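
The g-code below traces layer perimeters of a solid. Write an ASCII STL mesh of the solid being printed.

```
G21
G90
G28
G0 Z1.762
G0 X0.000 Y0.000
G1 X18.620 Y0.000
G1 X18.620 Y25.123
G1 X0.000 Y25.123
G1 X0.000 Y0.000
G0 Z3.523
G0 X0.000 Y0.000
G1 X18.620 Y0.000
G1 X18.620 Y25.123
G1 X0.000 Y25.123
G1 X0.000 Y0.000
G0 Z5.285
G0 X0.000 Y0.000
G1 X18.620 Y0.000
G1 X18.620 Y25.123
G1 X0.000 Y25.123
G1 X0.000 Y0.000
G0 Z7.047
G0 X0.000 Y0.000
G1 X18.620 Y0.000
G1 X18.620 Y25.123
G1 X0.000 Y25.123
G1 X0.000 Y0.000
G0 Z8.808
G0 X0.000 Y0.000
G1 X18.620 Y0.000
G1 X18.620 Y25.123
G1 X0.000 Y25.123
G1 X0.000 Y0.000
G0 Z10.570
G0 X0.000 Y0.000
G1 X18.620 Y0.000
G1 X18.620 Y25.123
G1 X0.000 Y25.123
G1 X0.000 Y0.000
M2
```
solid part
  facet normal 0.0000 0.0000 -1.0000
    outer loop
      vertex 18.620 25.123 0.000
      vertex 18.620 0.000 0.000
      vertex 0.000 0.000 0.000
    endloop
  endfacet
  facet normal 0.0000 0.0000 -1.0000
    outer loop
      vertex 0.000 25.123 0.000
      vertex 18.620 25.123 0.000
      vertex 0.000 0.000 0.000
    endloop
  endfacet
  facet normal 0.0000 0.0000 1.0000
    outer loop
      vertex 0.000 0.000 10.570
      vertex 18.620 0.000 10.570
      vertex 18.620 25.123 10.570
    endloop
  endfacet
  facet normal 0.0000 0.0000 1.0000
    outer loop
      vertex 0.000 0.000 10.570
      vertex 18.620 25.123 10.570
      vertex 0.000 25.123 10.570
    endloop
  endfacet
  facet normal 0.0000 -1.0000 0.0000
    outer loop
      vertex 0.000 0.000 0.000
      vertex 18.620 0.000 0.000
      vertex 18.620 0.000 10.570
    endloop
  endfacet
  facet normal 0.0000 -1.0000 0.0000
    outer loop
      vertex 0.000 0.000 0.000
      vertex 18.620 0.000 10.570
      vertex 0.000 0.000 10.570
    endloop
  endfacet
  facet normal 0.0000 1.0000 0.0000
    outer loop
      vertex 18.620 25.123 10.570
      vertex 18.620 25.123 0.000
      vertex 0.000 25.123 0.000
    endloop
  endfacet
  facet normal 0.0000 1.0000 0.0000
    outer loop
      vertex 0.000 25.123 10.570
      vertex 18.620 25.123 10.570
      vertex 0.000 25.123 0.000
    endloop
  endfacet
  facet normal -1.0000 0.0000 0.0000
    outer loop
      vertex 0.000 25.123 10.570
      vertex 0.000 25.123 0.000
      vertex 0.000 0.000 0.000
    endloop
  endfacet
  facet normal -1.0000 0.0000 0.0000
    outer loop
      vertex 0.000 0.000 10.570
      vertex 0.000 25.123 10.570
      vertex 0.000 0.000 0.000
    endloop
  endfacet
  facet normal 1.0000 0.0000 0.0000
    outer loop
      vertex 18.620 0.000 0.000
      vertex 18.620 25.123 0.000
      vertex 18.620 25.123 10.570
    endloop
  endfacet
  facet normal 1.0000 0.0000 0.0000
    outer loop
      vertex 18.620 0.000 0.000
      vertex 18.620 25.123 10.570
      vertex 18.620 0.000 10.570
    endloop
  endfacet
endsolid part

The G0 Z moves step by Δz≈1.762 mm. Every layer's G1 loop is the same polygon, so the solid is a straight extrusion of it from z=0 to z≈10.6. Closing with flat bottom and top caps and triangulating gives 12 facets — a rectangular box, roughly 18.6 × 25.1 mm footprint and 10.6 mm tall.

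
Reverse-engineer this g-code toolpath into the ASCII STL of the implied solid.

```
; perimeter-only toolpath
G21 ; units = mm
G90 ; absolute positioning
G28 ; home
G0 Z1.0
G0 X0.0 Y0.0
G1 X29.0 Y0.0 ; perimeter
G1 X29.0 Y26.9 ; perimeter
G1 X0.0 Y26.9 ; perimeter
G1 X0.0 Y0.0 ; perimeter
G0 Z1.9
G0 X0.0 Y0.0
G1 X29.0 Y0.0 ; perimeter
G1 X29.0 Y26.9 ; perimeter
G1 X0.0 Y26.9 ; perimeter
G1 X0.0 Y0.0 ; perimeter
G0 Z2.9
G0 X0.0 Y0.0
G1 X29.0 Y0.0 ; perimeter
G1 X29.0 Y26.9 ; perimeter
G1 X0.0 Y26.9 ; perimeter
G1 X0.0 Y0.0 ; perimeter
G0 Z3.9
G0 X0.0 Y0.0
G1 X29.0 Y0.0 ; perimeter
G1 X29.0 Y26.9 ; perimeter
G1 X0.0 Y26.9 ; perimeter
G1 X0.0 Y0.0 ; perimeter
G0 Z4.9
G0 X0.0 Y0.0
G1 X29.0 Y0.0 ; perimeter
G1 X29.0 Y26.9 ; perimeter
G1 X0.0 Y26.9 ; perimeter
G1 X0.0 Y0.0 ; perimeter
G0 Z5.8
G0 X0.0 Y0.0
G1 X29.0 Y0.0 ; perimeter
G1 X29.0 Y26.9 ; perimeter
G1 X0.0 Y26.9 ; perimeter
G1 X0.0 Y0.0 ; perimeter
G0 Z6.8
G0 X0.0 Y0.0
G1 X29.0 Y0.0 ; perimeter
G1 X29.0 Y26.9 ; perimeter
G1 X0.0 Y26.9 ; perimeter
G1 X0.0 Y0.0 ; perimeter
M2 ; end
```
solid part
  facet normal 0.0000 0.0000 -1.0000
    outer loop
      vertex 29.0 26.9 0.0
      vertex 29.0 0.0 0.0
      vertex 0.0 0.0 0.0
    endloop
  endfacet
  facet normal 0.0000 0.0000 -1.0000
    outer loop
      vertex 0.0 26.9 0.0
      vertex 29.0 26.9 0.0
      vertex 0.0 0.0 0.0
    endloop
  endfacet
  facet normal 0.0000 0.0000 1.0000
    outer loop
      vertex 0.0 0.0 6.8
      vertex 29.0 0.0 6.8
      vertex 29.0 26.9 6.8
    endloop
  endfacet
  facet normal 0.0000 0.0000 1.0000
    outer loop
      vertex 0.0 0.0 6.8
      vertex 29.0 26.9 6.8
      vertex 0.0 26.9 6.8
    endloop
  endfacet
  facet normal 0.0000 -1.0000 0.0000
    outer loop
      vertex 0.0 0.0 0.0
      vertex 29.0 0.0 0.0
      vertex 29.0 0.0 6.8
    endloop
  endfacet
  facet normal 0.0000 -1.0000 0.0000
    outer loop
      vertex 0.0 0.0 0.0
      vertex 29.0 0.0 6.8
      vertex 0.0 0.0 6.8
    endloop
  endfacet
  facet normal 0.0000 1.0000 0.0000
    outer loop
      vertex 29.0 26.9 6.8
      vertex 29.0 26.9 0.0
      vertex 0.0 26.9 0.0
    endloop
  endfacet
  facet normal 0.0000 1.0000 0.0000
    outer loop
      vertex 0.0 26.9 6.8
      vertex 29.0 26.9 6.8
      vertex 0.0 26.9 0.0
    endloop
  endfacet
  facet normal -1.0000 0.0000 0.0000
    outer loop
      vertex 0.0 26.9 6.8
      vertex 0.0 26.9 0.0
      vertex 0.0 0.0 0.0
    endloop
  endfacet
  facet normal -1.0000 0.0000 0.0000
    outer loop
      vertex 0.0 0.0 6.8
      vertex 0.0 26.9 6.8
      vertex 0.0 0.0 0.0
    endloop
  endfacet
  facet normal 1.0000 0.0000 0.0000
    outer loop
      vertex 29.0 0.0 0.0
      vertex 29.0 26.9 0.0
      vertex 29.0 26.9 6.8
    endloop
  endfacet
  facet normal 1.0000 0.0000 0.0000
    outer loop
      vertex 29.0 0.0 0.0
      vertex 29.0 26.9 6.8
      vertex 29.0 0.0 6.8
    endloop
  endfacet
endsolid part

The G0 Z moves step by Δz≈1.0 mm. Every layer's G1 loop is the same polygon, so the solid is a straight extrusion of it from z=0 to z≈6.8. Closing with flat bottom and top caps and triangulating gives 12 facets — a rectangular box, roughly 29 × 26.9 mm footprint and 6.8 mm tall.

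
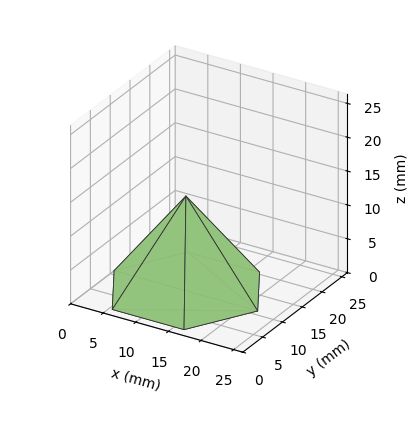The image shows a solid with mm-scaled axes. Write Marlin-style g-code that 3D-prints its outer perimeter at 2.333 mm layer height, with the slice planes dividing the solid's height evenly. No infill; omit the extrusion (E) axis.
Reading the render: the shape is a regular 6-sided pyramid, base circumscribed radius ≈ 11 mm, apex at z ≈ 14 mm (dimensions read to the nearest mm from the axis ticks). For the g-code, the solid's height is divided into equal slices at the stated Δz and each level perimeter traced with G1 moves after a G0 lift.

; perimeter-only toolpath
G21 ; units = mm
G90 ; absolute positioning
G28 ; home
; layer 1
G0 Z2.333
G0 X20.167 Y11.000
G1 X15.583 Y18.938
G1 X6.417 Y18.938
G1 X1.833 Y11.000
G1 X6.417 Y3.062
G1 X15.583 Y3.062
G1 X20.167 Y11.000
; layer 2
G0 Z4.667
G0 X18.333 Y11.000
G1 X14.667 Y17.351
G1 X7.333 Y17.351
G1 X3.667 Y11.000
G1 X7.333 Y4.649
G1 X14.667 Y4.649
G1 X18.333 Y11.000
; layer 3
G0 Z7.000
G0 X16.500 Y11.000
G1 X13.750 Y15.763
G1 X8.250 Y15.763
G1 X5.500 Y11.000
G1 X8.250 Y6.237
G1 X13.750 Y6.237
G1 X16.500 Y11.000
; layer 4
G0 Z9.333
G0 X14.667 Y11.000
G1 X12.833 Y14.175
G1 X9.167 Y14.175
G1 X7.333 Y11.000
G1 X9.167 Y7.825
G1 X12.833 Y7.825
G1 X14.667 Y11.000
; layer 5
G0 Z11.667
G0 X12.833 Y11.000
G1 X11.917 Y12.588
G1 X10.083 Y12.588
G1 X9.167 Y11.000
G1 X10.083 Y9.412
G1 X11.917 Y9.412
G1 X12.833 Y11.000
M2 ; end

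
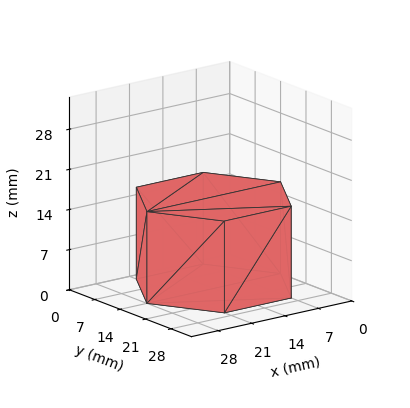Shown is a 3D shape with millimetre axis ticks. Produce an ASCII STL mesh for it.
Reading the render: the shape is a regular 6-sided prism (a cylinder approximated with 6 flat sides), circumscribed radius ≈ 14 mm, height ≈ 16 mm (dimensions read to the nearest mm from the axis ticks). For the STL, each face is triangulated and given an outward normal.

solid part
  facet normal 0.0000 0.0000 -1.0000
    outer loop
      vertex 7.000 26.124 0.000
      vertex 21.000 26.124 0.000
      vertex 28.000 14.000 0.000
    endloop
  endfacet
  facet normal 0.0000 0.0000 -1.0000
    outer loop
      vertex 0.000 14.000 0.000
      vertex 7.000 26.124 0.000
      vertex 28.000 14.000 0.000
    endloop
  endfacet
  facet normal 0.0000 0.0000 -1.0000
    outer loop
      vertex 7.000 1.876 0.000
      vertex 0.000 14.000 0.000
      vertex 28.000 14.000 0.000
    endloop
  endfacet
  facet normal 0.0000 0.0000 -1.0000
    outer loop
      vertex 21.000 1.876 0.000
      vertex 7.000 1.876 0.000
      vertex 28.000 14.000 0.000
    endloop
  endfacet
  facet normal 0.0000 0.0000 1.0000
    outer loop
      vertex 28.000 14.000 16.000
      vertex 21.000 26.124 16.000
      vertex 7.000 26.124 16.000
    endloop
  endfacet
  facet normal 0.0000 0.0000 1.0000
    outer loop
      vertex 28.000 14.000 16.000
      vertex 7.000 26.124 16.000
      vertex 0.000 14.000 16.000
    endloop
  endfacet
  facet normal 0.0000 0.0000 1.0000
    outer loop
      vertex 28.000 14.000 16.000
      vertex 0.000 14.000 16.000
      vertex 7.000 1.876 16.000
    endloop
  endfacet
  facet normal 0.0000 0.0000 1.0000
    outer loop
      vertex 28.000 14.000 16.000
      vertex 7.000 1.876 16.000
      vertex 21.000 1.876 16.000
    endloop
  endfacet
  facet normal 0.8660 0.5000 0.0000
    outer loop
      vertex 28.000 14.000 0.000
      vertex 21.000 26.124 0.000
      vertex 21.000 26.124 16.000
    endloop
  endfacet
  facet normal 0.8660 0.5000 0.0000
    outer loop
      vertex 28.000 14.000 0.000
      vertex 21.000 26.124 16.000
      vertex 28.000 14.000 16.000
    endloop
  endfacet
  facet normal 0.0000 1.0000 0.0000
    outer loop
      vertex 21.000 26.124 0.000
      vertex 7.000 26.124 0.000
      vertex 7.000 26.124 16.000
    endloop
  endfacet
  facet normal 0.0000 1.0000 0.0000
    outer loop
      vertex 21.000 26.124 0.000
      vertex 7.000 26.124 16.000
      vertex 21.000 26.124 16.000
    endloop
  endfacet
  facet normal -0.8660 0.5000 0.0000
    outer loop
      vertex 7.000 26.124 0.000
      vertex 0.000 14.000 0.000
      vertex 0.000 14.000 16.000
    endloop
  endfacet
  facet normal -0.8660 0.5000 0.0000
    outer loop
      vertex 7.000 26.124 0.000
      vertex 0.000 14.000 16.000
      vertex 7.000 26.124 16.000
    endloop
  endfacet
  facet normal -0.8660 -0.5000 0.0000
    outer loop
      vertex 0.000 14.000 0.000
      vertex 7.000 1.876 0.000
      vertex 7.000 1.876 16.000
    endloop
  endfacet
  facet normal -0.8660 -0.5000 0.0000
    outer loop
      vertex 0.000 14.000 0.000
      vertex 7.000 1.876 16.000
      vertex 0.000 14.000 16.000
    endloop
  endfacet
  facet normal 0.0000 -1.0000 0.0000
    outer loop
      vertex 7.000 1.876 0.000
      vertex 21.000 1.876 0.000
      vertex 21.000 1.876 16.000
    endloop
  endfacet
  facet normal 0.0000 -1.0000 0.0000
    outer loop
      vertex 7.000 1.876 0.000
      vertex 21.000 1.876 16.000
      vertex 7.000 1.876 16.000
    endloop
  endfacet
  facet normal 0.8660 -0.5000 0.0000
    outer loop
      vertex 21.000 1.876 0.000
      vertex 28.000 14.000 0.000
      vertex 28.000 14.000 16.000
    endloop
  endfacet
  facet normal 0.8660 -0.5000 0.0000
    outer loop
      vertex 21.000 1.876 0.000
      vertex 28.000 14.000 16.000
      vertex 21.000 1.876 16.000
    endloop
  endfacet
endsolid part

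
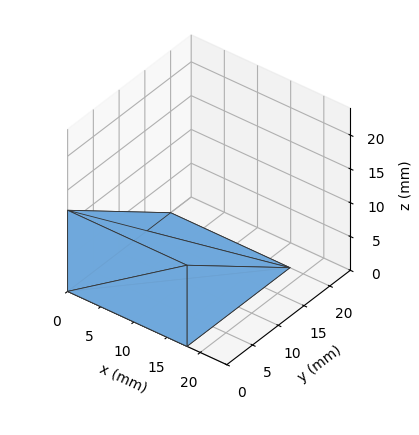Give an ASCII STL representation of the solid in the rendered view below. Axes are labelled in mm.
Reading the render: the shape is a wedge (ramp): 18 × 20 mm base, rising to 12 mm along the y=0 edge and sloping linearly to z=0 at y=20 (dimensions read to the nearest mm from the axis ticks). For the STL, each face is triangulated and given an outward normal.

solid part
  facet normal 0.0000 0.0000 -1.0000
    outer loop
      vertex 18.0 20.0 0.0
      vertex 18.0 0.0 0.0
      vertex 0.0 0.0 0.0
    endloop
  endfacet
  facet normal 0.0000 0.0000 -1.0000
    outer loop
      vertex 0.0 20.0 0.0
      vertex 18.0 20.0 0.0
      vertex 0.0 0.0 0.0
    endloop
  endfacet
  facet normal 0.0000 -1.0000 0.0000
    outer loop
      vertex 0.0 0.0 0.0
      vertex 18.0 0.0 0.0
      vertex 18.0 0.0 12.0
    endloop
  endfacet
  facet normal 0.0000 -1.0000 0.0000
    outer loop
      vertex 0.0 0.0 0.0
      vertex 18.0 0.0 12.0
      vertex 0.0 0.0 12.0
    endloop
  endfacet
  facet normal 0.0000 0.5145 0.8575
    outer loop
      vertex 0.0 0.0 12.0
      vertex 18.0 0.0 12.0
      vertex 18.0 20.0 0.0
    endloop
  endfacet
  facet normal 0.0000 0.5145 0.8575
    outer loop
      vertex 0.0 0.0 12.0
      vertex 18.0 20.0 0.0
      vertex 0.0 20.0 0.0
    endloop
  endfacet
  facet normal -1.0000 0.0000 0.0000
    outer loop
      vertex 0.0 0.0 12.0
      vertex 0.0 20.0 0.0
      vertex 0.0 0.0 0.0
    endloop
  endfacet
  facet normal 1.0000 0.0000 0.0000
    outer loop
      vertex 18.0 0.0 0.0
      vertex 18.0 20.0 0.0
      vertex 18.0 0.0 12.0
    endloop
  endfacet
endsolid part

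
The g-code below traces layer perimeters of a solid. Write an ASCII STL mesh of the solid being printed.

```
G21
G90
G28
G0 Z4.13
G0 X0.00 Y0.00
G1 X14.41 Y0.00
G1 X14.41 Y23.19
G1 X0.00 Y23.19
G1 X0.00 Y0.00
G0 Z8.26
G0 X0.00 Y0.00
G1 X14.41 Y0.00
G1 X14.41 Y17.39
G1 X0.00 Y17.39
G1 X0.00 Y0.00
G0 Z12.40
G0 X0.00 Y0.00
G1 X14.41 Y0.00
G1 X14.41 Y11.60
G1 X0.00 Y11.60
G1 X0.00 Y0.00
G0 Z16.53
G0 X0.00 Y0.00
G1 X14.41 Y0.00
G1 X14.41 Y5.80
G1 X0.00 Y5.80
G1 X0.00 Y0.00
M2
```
solid part
  facet normal 0.0000 0.0000 -1.0000
    outer loop
      vertex 14.41 28.99 0.00
      vertex 14.41 0.00 0.00
      vertex 0.00 0.00 0.00
    endloop
  endfacet
  facet normal 0.0000 0.0000 -1.0000
    outer loop
      vertex 0.00 28.99 0.00
      vertex 14.41 28.99 0.00
      vertex 0.00 0.00 0.00
    endloop
  endfacet
  facet normal 0.0000 -1.0000 0.0000
    outer loop
      vertex 0.00 0.00 0.00
      vertex 14.41 0.00 0.00
      vertex 14.41 0.00 20.66
    endloop
  endfacet
  facet normal 0.0000 -1.0000 0.0000
    outer loop
      vertex 0.00 0.00 0.00
      vertex 14.41 0.00 20.66
      vertex 0.00 0.00 20.66
    endloop
  endfacet
  facet normal 0.0000 0.5804 0.8144
    outer loop
      vertex 0.00 0.00 20.66
      vertex 14.41 0.00 20.66
      vertex 14.41 28.99 0.00
    endloop
  endfacet
  facet normal 0.0000 0.5804 0.8144
    outer loop
      vertex 0.00 0.00 20.66
      vertex 14.41 28.99 0.00
      vertex 0.00 28.99 0.00
    endloop
  endfacet
  facet normal -1.0000 0.0000 0.0000
    outer loop
      vertex 0.00 0.00 20.66
      vertex 0.00 28.99 0.00
      vertex 0.00 0.00 0.00
    endloop
  endfacet
  facet normal 1.0000 0.0000 0.0000
    outer loop
      vertex 14.41 0.00 0.00
      vertex 14.41 28.99 0.00
      vertex 14.41 0.00 20.66
    endloop
  endfacet
endsolid part

The G0 Z moves step by Δz≈4.13 mm. The G1 loops shrink linearly with z, so the solid tapers from its base footprint up to z≈20.7. Closing with a flat bottom cap and the tapered top and triangulating gives 8 facets — a wedge (ramp): 14.4 × 29 mm base, rising to 20.7 mm along the y=0 edge and sloping linearly to z=0 at y=29.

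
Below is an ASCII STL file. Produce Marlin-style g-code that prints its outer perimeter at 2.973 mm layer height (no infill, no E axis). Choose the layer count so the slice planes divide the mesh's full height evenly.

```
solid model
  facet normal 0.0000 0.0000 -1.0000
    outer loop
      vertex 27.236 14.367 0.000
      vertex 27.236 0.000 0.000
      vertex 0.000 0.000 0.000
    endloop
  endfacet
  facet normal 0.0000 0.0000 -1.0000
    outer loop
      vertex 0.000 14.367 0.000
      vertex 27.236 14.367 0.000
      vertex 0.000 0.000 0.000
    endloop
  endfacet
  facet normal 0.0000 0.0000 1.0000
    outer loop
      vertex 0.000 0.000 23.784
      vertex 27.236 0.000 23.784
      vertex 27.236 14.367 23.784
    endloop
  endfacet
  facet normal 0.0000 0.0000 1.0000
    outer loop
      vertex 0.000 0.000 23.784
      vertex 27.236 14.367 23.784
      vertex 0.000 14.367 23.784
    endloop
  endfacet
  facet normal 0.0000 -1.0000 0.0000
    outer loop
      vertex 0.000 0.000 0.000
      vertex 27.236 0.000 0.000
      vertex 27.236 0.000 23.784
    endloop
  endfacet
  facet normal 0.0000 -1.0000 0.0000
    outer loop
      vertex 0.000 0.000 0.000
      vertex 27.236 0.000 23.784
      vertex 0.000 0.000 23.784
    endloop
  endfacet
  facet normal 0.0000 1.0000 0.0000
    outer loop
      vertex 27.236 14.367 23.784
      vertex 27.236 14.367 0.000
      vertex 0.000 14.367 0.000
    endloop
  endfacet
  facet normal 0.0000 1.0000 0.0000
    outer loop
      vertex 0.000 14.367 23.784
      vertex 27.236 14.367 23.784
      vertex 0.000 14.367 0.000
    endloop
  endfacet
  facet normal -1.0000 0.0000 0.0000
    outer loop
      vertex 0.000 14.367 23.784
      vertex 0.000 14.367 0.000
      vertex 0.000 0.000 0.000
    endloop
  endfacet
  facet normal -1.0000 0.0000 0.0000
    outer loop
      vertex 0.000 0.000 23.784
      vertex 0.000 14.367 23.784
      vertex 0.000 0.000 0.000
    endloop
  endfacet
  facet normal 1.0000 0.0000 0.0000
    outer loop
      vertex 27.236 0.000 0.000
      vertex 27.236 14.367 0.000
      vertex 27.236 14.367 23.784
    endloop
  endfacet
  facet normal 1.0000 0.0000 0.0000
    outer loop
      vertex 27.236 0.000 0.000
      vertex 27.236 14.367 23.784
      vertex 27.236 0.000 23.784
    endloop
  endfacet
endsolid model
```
; perimeter-only toolpath
G21 ; units = mm
G90 ; absolute positioning
G28 ; home
; layer 1
G0 Z2.973
G0 X0.000 Y0.000
G1 X27.236 Y0.000
G1 X27.236 Y14.367
G1 X0.000 Y14.367
G1 X0.000 Y0.000
; layer 2
G0 Z5.946
G0 X0.000 Y0.000
G1 X27.236 Y0.000
G1 X27.236 Y14.367
G1 X0.000 Y14.367
G1 X0.000 Y0.000
; layer 3
G0 Z8.919
G0 X0.000 Y0.000
G1 X27.236 Y0.000
G1 X27.236 Y14.367
G1 X0.000 Y14.367
G1 X0.000 Y0.000
; layer 4
G0 Z11.892
G0 X0.000 Y0.000
G1 X27.236 Y0.000
G1 X27.236 Y14.367
G1 X0.000 Y14.367
G1 X0.000 Y0.000
; layer 5
G0 Z14.865
G0 X0.000 Y0.000
G1 X27.236 Y0.000
G1 X27.236 Y14.367
G1 X0.000 Y14.367
G1 X0.000 Y0.000
; layer 6
G0 Z17.838
G0 X0.000 Y0.000
G1 X27.236 Y0.000
G1 X27.236 Y14.367
G1 X0.000 Y14.367
G1 X0.000 Y0.000
; layer 7
G0 Z20.811
G0 X0.000 Y0.000
G1 X27.236 Y0.000
G1 X27.236 Y14.367
G1 X0.000 Y14.367
G1 X0.000 Y0.000
; layer 8
G0 Z23.784
G0 X0.000 Y0.000
G1 X27.236 Y0.000
G1 X27.236 Y14.367
G1 X0.000 Y14.367
G1 X0.000 Y0.000
M2 ; end

The solid is a rectangular box, roughly 27.2 × 14.4 mm footprint and 23.8 mm tall. Slicing at Δz = 2.973 mm — 8 equal slices spanning the solid's height, so layer i sits at z = i·h/8 — gives 8 non-empty perimeters. Each is a 4-segment closed polygon; G0 lifts to the layer z and rapids to the start vertex, then G1 traces the edges.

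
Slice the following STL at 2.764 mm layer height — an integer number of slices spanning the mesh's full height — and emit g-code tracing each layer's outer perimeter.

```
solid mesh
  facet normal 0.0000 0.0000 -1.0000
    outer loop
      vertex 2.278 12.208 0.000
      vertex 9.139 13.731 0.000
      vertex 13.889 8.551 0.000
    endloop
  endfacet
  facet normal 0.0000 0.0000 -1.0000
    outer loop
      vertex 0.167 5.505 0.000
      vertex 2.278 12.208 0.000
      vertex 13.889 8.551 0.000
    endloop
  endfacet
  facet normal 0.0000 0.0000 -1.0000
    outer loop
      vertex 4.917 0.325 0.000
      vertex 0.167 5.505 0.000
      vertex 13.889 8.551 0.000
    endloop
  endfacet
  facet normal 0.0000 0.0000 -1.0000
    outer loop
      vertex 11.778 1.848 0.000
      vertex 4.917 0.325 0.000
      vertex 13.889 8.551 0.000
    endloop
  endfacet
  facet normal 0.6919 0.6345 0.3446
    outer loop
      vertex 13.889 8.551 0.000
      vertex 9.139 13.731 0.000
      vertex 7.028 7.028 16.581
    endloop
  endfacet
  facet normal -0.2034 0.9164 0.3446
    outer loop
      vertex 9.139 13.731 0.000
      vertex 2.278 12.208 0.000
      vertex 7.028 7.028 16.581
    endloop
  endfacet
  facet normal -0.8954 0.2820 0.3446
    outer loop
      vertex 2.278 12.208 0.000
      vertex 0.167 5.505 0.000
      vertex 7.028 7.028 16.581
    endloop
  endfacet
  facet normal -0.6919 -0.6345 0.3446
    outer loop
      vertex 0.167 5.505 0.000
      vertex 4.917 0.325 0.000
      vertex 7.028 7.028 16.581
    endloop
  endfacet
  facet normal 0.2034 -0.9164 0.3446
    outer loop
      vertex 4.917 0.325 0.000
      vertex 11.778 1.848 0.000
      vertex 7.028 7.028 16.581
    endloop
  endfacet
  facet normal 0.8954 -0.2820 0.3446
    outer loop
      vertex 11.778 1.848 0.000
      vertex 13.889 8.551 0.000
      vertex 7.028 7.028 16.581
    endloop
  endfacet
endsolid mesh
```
; perimeter-only toolpath
G21 ; units = mm
G90 ; absolute positioning
G28 ; home
; layer 1
G0 Z2.764
G0 X12.745 Y8.297
G1 X8.787 Y12.614
G1 X3.070 Y11.345
G1 X1.311 Y5.759
G1 X5.269 Y1.442
G1 X10.986 Y2.711
G1 X12.745 Y8.297
; layer 2
G0 Z5.527
G0 X11.602 Y8.043
G1 X8.435 Y11.497
G1 X3.861 Y10.481
G1 X2.454 Y6.013
G1 X5.621 Y2.559
G1 X10.195 Y3.575
G1 X11.602 Y8.043
; layer 3
G0 Z8.290
G0 X10.458 Y7.790
G1 X8.083 Y10.380
G1 X4.653 Y9.618
G1 X3.597 Y6.266
G1 X5.973 Y3.676
G1 X9.403 Y4.438
G1 X10.458 Y7.790
; layer 4
G0 Z11.054
G0 X9.315 Y7.536
G1 X7.732 Y9.262
G1 X5.445 Y8.755
G1 X4.741 Y6.520
G1 X6.324 Y4.794
G1 X8.611 Y5.301
G1 X9.315 Y7.536
; layer 5
G0 Z13.818
G0 X8.171 Y7.282
G1 X7.380 Y8.145
G1 X6.236 Y7.891
G1 X5.885 Y6.774
G1 X6.676 Y5.911
G1 X7.820 Y6.165
G1 X8.171 Y7.282
M2 ; end

The solid is a regular 6-sided pyramid, base circumscribed radius ≈ 7.03 mm, apex at z ≈ 16.6 mm. Slicing at Δz = 2.764 mm — 6 equal slices spanning the solid's height, so layer i sits at z = i·h/6 — gives 5 non-empty perimeters. Each is a 6-segment closed polygon; G0 lifts to the layer z and rapids to the start vertex, then G1 traces the edges. The cross-section shrinks linearly with z (the slice at the apex is degenerate and omitted).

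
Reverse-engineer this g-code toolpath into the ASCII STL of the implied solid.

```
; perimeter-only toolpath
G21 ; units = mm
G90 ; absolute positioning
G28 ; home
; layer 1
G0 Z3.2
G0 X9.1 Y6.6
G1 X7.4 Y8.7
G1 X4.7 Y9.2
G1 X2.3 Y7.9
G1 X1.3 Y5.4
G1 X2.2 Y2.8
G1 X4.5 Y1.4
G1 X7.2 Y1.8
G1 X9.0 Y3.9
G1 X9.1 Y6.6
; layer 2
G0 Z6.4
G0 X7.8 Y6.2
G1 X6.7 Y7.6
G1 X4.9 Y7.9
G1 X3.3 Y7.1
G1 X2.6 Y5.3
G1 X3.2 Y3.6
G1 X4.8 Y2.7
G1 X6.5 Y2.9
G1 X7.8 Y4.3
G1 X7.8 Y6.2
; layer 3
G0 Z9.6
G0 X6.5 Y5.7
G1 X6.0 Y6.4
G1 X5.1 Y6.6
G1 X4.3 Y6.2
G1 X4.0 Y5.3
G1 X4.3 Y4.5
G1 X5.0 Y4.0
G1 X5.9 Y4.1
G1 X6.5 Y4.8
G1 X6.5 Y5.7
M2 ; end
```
solid part
  facet normal 0.0000 0.0000 -1.0000
    outer loop
      vertex 4.5 10.5 0.0
      vertex 8.1 9.8 0.0
      vertex 10.3 7.0 0.0
    endloop
  endfacet
  facet normal 0.0000 0.0000 -1.0000
    outer loop
      vertex 1.3 8.8 0.0
      vertex 4.5 10.5 0.0
      vertex 10.3 7.0 0.0
    endloop
  endfacet
  facet normal 0.0000 0.0000 -1.0000
    outer loop
      vertex 0.0 5.4 0.0
      vertex 1.3 8.8 0.0
      vertex 10.3 7.0 0.0
    endloop
  endfacet
  facet normal 0.0000 0.0000 -1.0000
    outer loop
      vertex 1.2 2.0 0.0
      vertex 0.0 5.4 0.0
      vertex 10.3 7.0 0.0
    endloop
  endfacet
  facet normal 0.0000 0.0000 -1.0000
    outer loop
      vertex 4.3 0.1 0.0
      vertex 1.2 2.0 0.0
      vertex 10.3 7.0 0.0
    endloop
  endfacet
  facet normal 0.0000 0.0000 -1.0000
    outer loop
      vertex 7.8 0.6 0.0
      vertex 4.3 0.1 0.0
      vertex 10.3 7.0 0.0
    endloop
  endfacet
  facet normal 0.0000 0.0000 -1.0000
    outer loop
      vertex 10.2 3.4 0.0
      vertex 7.8 0.6 0.0
      vertex 10.3 7.0 0.0
    endloop
  endfacet
  facet normal 0.7328 0.5758 0.3627
    outer loop
      vertex 10.3 7.0 0.0
      vertex 8.1 9.8 0.0
      vertex 5.3 5.3 12.8
    endloop
  endfacet
  facet normal 0.1780 0.9155 0.3608
    outer loop
      vertex 8.1 9.8 0.0
      vertex 4.5 10.5 0.0
      vertex 5.3 5.3 12.8
    endloop
  endfacet
  facet normal -0.4374 0.8233 0.3618
    outer loop
      vertex 4.5 10.5 0.0
      vertex 1.3 8.8 0.0
      vertex 5.3 5.3 12.8
    endloop
  endfacet
  facet normal -0.8703 0.3328 0.3630
    outer loop
      vertex 1.3 8.8 0.0
      vertex 0.0 5.4 0.0
      vertex 5.3 5.3 12.8
    endloop
  endfacet
  facet normal -0.8792 -0.3103 0.3616
    outer loop
      vertex 0.0 5.4 0.0
      vertex 1.2 2.0 0.0
      vertex 5.3 5.3 12.8
    endloop
  endfacet
  facet normal -0.4873 -0.7951 0.3611
    outer loop
      vertex 1.2 2.0 0.0
      vertex 4.3 0.1 0.0
      vertex 5.3 5.3 12.8
    endloop
  endfacet
  facet normal 0.1317 -0.9219 0.3642
    outer loop
      vertex 4.3 0.1 0.0
      vertex 7.8 0.6 0.0
      vertex 5.3 5.3 12.8
    endloop
  endfacet
  facet normal 0.7080 -0.6069 0.3611
    outer loop
      vertex 7.8 0.6 0.0
      vertex 10.2 3.4 0.0
      vertex 5.3 5.3 12.8
    endloop
  endfacet
  facet normal 0.9323 -0.0259 0.3607
    outer loop
      vertex 10.2 3.4 0.0
      vertex 10.3 7.0 0.0
      vertex 5.3 5.3 12.8
    endloop
  endfacet
endsolid part

The G0 Z moves step by Δz≈3.2 mm. The G1 loops shrink linearly with z, so the solid tapers from its base footprint up to z≈12.8. Closing with a flat bottom cap and the tapered top and triangulating gives 16 facets — a regular 9-sided pyramid, base circumscribed radius ≈ 5.3 mm, apex at z ≈ 12.8 mm.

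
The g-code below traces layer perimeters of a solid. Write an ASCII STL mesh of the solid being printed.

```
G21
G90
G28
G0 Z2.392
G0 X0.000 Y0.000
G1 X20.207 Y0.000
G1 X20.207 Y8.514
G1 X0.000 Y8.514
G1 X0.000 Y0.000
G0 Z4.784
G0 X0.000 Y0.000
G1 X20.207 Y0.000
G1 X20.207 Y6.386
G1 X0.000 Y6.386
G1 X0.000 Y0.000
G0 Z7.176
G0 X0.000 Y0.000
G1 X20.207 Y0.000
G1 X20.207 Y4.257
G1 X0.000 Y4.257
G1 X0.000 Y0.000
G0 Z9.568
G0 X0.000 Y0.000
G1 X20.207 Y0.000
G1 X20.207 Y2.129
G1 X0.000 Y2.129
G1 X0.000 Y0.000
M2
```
solid part
  facet normal 0.0000 0.0000 -1.0000
    outer loop
      vertex 20.207 10.643 0.000
      vertex 20.207 0.000 0.000
      vertex 0.000 0.000 0.000
    endloop
  endfacet
  facet normal 0.0000 0.0000 -1.0000
    outer loop
      vertex 0.000 10.643 0.000
      vertex 20.207 10.643 0.000
      vertex 0.000 0.000 0.000
    endloop
  endfacet
  facet normal 0.0000 -1.0000 0.0000
    outer loop
      vertex 0.000 0.000 0.000
      vertex 20.207 0.000 0.000
      vertex 20.207 0.000 11.960
    endloop
  endfacet
  facet normal 0.0000 -1.0000 0.0000
    outer loop
      vertex 0.000 0.000 0.000
      vertex 20.207 0.000 11.960
      vertex 0.000 0.000 11.960
    endloop
  endfacet
  facet normal 0.0000 0.7470 0.6648
    outer loop
      vertex 0.000 0.000 11.960
      vertex 20.207 0.000 11.960
      vertex 20.207 10.643 0.000
    endloop
  endfacet
  facet normal 0.0000 0.7470 0.6648
    outer loop
      vertex 0.000 0.000 11.960
      vertex 20.207 10.643 0.000
      vertex 0.000 10.643 0.000
    endloop
  endfacet
  facet normal -1.0000 0.0000 0.0000
    outer loop
      vertex 0.000 0.000 11.960
      vertex 0.000 10.643 0.000
      vertex 0.000 0.000 0.000
    endloop
  endfacet
  facet normal 1.0000 0.0000 0.0000
    outer loop
      vertex 20.207 0.000 0.000
      vertex 20.207 10.643 0.000
      vertex 20.207 0.000 11.960
    endloop
  endfacet
endsolid part

The G0 Z moves step by Δz≈2.392 mm. The G1 loops shrink linearly with z, so the solid tapers from its base footprint up to z≈12. Closing with a flat bottom cap and the tapered top and triangulating gives 8 facets — a wedge (ramp): 20.2 × 10.6 mm base, rising to 12 mm along the y=0 edge and sloping linearly to z=0 at y=10.6.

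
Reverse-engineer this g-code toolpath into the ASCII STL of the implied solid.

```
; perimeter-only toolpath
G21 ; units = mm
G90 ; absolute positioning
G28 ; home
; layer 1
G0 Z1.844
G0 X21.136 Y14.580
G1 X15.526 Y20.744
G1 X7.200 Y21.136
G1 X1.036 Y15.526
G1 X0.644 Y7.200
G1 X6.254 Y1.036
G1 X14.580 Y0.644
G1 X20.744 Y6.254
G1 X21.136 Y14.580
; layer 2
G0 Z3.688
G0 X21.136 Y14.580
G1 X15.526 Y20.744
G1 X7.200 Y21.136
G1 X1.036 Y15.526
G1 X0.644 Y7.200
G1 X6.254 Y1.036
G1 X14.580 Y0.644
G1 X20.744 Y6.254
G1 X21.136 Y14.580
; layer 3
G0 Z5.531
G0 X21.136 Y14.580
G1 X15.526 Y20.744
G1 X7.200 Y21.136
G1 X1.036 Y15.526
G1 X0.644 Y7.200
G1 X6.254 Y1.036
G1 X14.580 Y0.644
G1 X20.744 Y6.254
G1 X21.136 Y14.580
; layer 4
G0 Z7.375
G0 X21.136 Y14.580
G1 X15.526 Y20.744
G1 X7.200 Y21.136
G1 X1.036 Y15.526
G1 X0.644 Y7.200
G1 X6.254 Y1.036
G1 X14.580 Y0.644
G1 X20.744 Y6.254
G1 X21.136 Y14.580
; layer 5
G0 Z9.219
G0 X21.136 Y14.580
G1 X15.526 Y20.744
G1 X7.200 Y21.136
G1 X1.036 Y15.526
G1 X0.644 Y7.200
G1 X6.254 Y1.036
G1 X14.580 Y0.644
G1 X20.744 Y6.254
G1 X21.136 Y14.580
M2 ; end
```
solid part
  facet normal 0.0000 0.0000 -1.0000
    outer loop
      vertex 7.200 21.136 0.000
      vertex 15.526 20.744 0.000
      vertex 21.136 14.580 0.000
    endloop
  endfacet
  facet normal 0.0000 0.0000 -1.0000
    outer loop
      vertex 1.036 15.526 0.000
      vertex 7.200 21.136 0.000
      vertex 21.136 14.580 0.000
    endloop
  endfacet
  facet normal 0.0000 0.0000 -1.0000
    outer loop
      vertex 0.644 7.200 0.000
      vertex 1.036 15.526 0.000
      vertex 21.136 14.580 0.000
    endloop
  endfacet
  facet normal 0.0000 0.0000 -1.0000
    outer loop
      vertex 6.254 1.036 0.000
      vertex 0.644 7.200 0.000
      vertex 21.136 14.580 0.000
    endloop
  endfacet
  facet normal 0.0000 0.0000 -1.0000
    outer loop
      vertex 14.580 0.644 0.000
      vertex 6.254 1.036 0.000
      vertex 21.136 14.580 0.000
    endloop
  endfacet
  facet normal 0.0000 0.0000 -1.0000
    outer loop
      vertex 20.744 6.254 0.000
      vertex 14.580 0.644 0.000
      vertex 21.136 14.580 0.000
    endloop
  endfacet
  facet normal 0.0000 0.0000 1.0000
    outer loop
      vertex 21.136 14.580 9.219
      vertex 15.526 20.744 9.219
      vertex 7.200 21.136 9.219
    endloop
  endfacet
  facet normal 0.0000 0.0000 1.0000
    outer loop
      vertex 21.136 14.580 9.219
      vertex 7.200 21.136 9.219
      vertex 1.036 15.526 9.219
    endloop
  endfacet
  facet normal 0.0000 0.0000 1.0000
    outer loop
      vertex 21.136 14.580 9.219
      vertex 1.036 15.526 9.219
      vertex 0.644 7.200 9.219
    endloop
  endfacet
  facet normal 0.0000 0.0000 1.0000
    outer loop
      vertex 21.136 14.580 9.219
      vertex 0.644 7.200 9.219
      vertex 6.254 1.036 9.219
    endloop
  endfacet
  facet normal 0.0000 0.0000 1.0000
    outer loop
      vertex 21.136 14.580 9.219
      vertex 6.254 1.036 9.219
      vertex 14.580 0.644 9.219
    endloop
  endfacet
  facet normal 0.0000 0.0000 1.0000
    outer loop
      vertex 21.136 14.580 9.219
      vertex 14.580 0.644 9.219
      vertex 20.744 6.254 9.219
    endloop
  endfacet
  facet normal 0.7396 0.6731 0.0000
    outer loop
      vertex 21.136 14.580 0.000
      vertex 15.526 20.744 0.000
      vertex 15.526 20.744 9.219
    endloop
  endfacet
  facet normal 0.7396 0.6731 0.0000
    outer loop
      vertex 21.136 14.580 0.000
      vertex 15.526 20.744 9.219
      vertex 21.136 14.580 9.219
    endloop
  endfacet
  facet normal 0.0470 0.9989 0.0000
    outer loop
      vertex 15.526 20.744 0.000
      vertex 7.200 21.136 0.000
      vertex 7.200 21.136 9.219
    endloop
  endfacet
  facet normal 0.0470 0.9989 0.0000
    outer loop
      vertex 15.526 20.744 0.000
      vertex 7.200 21.136 9.219
      vertex 15.526 20.744 9.219
    endloop
  endfacet
  facet normal -0.6731 0.7396 0.0000
    outer loop
      vertex 7.200 21.136 0.000
      vertex 1.036 15.526 0.000
      vertex 1.036 15.526 9.219
    endloop
  endfacet
  facet normal -0.6731 0.7396 0.0000
    outer loop
      vertex 7.200 21.136 0.000
      vertex 1.036 15.526 9.219
      vertex 7.200 21.136 9.219
    endloop
  endfacet
  facet normal -0.9989 0.0470 0.0000
    outer loop
      vertex 1.036 15.526 0.000
      vertex 0.644 7.200 0.000
      vertex 0.644 7.200 9.219
    endloop
  endfacet
  facet normal -0.9989 0.0470 0.0000
    outer loop
      vertex 1.036 15.526 0.000
      vertex 0.644 7.200 9.219
      vertex 1.036 15.526 9.219
    endloop
  endfacet
  facet normal -0.7396 -0.6731 0.0000
    outer loop
      vertex 0.644 7.200 0.000
      vertex 6.254 1.036 0.000
      vertex 6.254 1.036 9.219
    endloop
  endfacet
  facet normal -0.7396 -0.6731 0.0000
    outer loop
      vertex 0.644 7.200 0.000
      vertex 6.254 1.036 9.219
      vertex 0.644 7.200 9.219
    endloop
  endfacet
  facet normal -0.0470 -0.9989 0.0000
    outer loop
      vertex 6.254 1.036 0.000
      vertex 14.580 0.644 0.000
      vertex 14.580 0.644 9.219
    endloop
  endfacet
  facet normal -0.0470 -0.9989 0.0000
    outer loop
      vertex 6.254 1.036 0.000
      vertex 14.580 0.644 9.219
      vertex 6.254 1.036 9.219
    endloop
  endfacet
  facet normal 0.6731 -0.7396 0.0000
    outer loop
      vertex 14.580 0.644 0.000
      vertex 20.744 6.254 0.000
      vertex 20.744 6.254 9.219
    endloop
  endfacet
  facet normal 0.6731 -0.7396 0.0000
    outer loop
      vertex 14.580 0.644 0.000
      vertex 20.744 6.254 9.219
      vertex 14.580 0.644 9.219
    endloop
  endfacet
  facet normal 0.9989 -0.0470 0.0000
    outer loop
      vertex 20.744 6.254 0.000
      vertex 21.136 14.580 0.000
      vertex 21.136 14.580 9.219
    endloop
  endfacet
  facet normal 0.9989 -0.0470 0.0000
    outer loop
      vertex 20.744 6.254 0.000
      vertex 21.136 14.580 9.219
      vertex 20.744 6.254 9.219
    endloop
  endfacet
endsolid part

The G0 Z moves step by Δz≈1.844 mm. Every layer's G1 loop is the same polygon, so the solid is a straight extrusion of it from z=0 to z≈9.22. Closing with flat bottom and top caps and triangulating gives 28 facets — a regular 8-sided prism (a cylinder approximated with 8 flat sides), circumscribed radius ≈ 10.9 mm, height ≈ 9.22 mm.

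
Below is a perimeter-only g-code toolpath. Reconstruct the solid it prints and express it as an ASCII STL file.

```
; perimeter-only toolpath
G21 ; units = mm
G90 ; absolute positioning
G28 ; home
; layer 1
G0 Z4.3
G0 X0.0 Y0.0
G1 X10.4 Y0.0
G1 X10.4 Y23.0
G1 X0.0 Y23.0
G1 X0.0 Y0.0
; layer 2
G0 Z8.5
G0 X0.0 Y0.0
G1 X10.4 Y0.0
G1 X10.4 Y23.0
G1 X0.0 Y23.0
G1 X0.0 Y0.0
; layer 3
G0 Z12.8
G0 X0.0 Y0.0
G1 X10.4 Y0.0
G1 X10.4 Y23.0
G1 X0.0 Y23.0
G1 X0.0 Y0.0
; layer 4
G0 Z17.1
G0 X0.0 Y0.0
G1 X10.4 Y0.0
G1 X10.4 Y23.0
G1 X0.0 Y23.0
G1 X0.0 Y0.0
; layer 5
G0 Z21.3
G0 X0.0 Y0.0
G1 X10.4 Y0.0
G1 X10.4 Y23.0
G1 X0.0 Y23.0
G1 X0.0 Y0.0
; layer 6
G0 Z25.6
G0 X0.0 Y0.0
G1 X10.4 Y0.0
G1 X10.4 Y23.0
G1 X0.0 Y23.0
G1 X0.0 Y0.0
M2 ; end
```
solid part
  facet normal 0.0000 0.0000 -1.0000
    outer loop
      vertex 10.4 23.0 0.0
      vertex 10.4 0.0 0.0
      vertex 0.0 0.0 0.0
    endloop
  endfacet
  facet normal 0.0000 0.0000 -1.0000
    outer loop
      vertex 0.0 23.0 0.0
      vertex 10.4 23.0 0.0
      vertex 0.0 0.0 0.0
    endloop
  endfacet
  facet normal 0.0000 0.0000 1.0000
    outer loop
      vertex 0.0 0.0 25.6
      vertex 10.4 0.0 25.6
      vertex 10.4 23.0 25.6
    endloop
  endfacet
  facet normal 0.0000 0.0000 1.0000
    outer loop
      vertex 0.0 0.0 25.6
      vertex 10.4 23.0 25.6
      vertex 0.0 23.0 25.6
    endloop
  endfacet
  facet normal 0.0000 -1.0000 0.0000
    outer loop
      vertex 0.0 0.0 0.0
      vertex 10.4 0.0 0.0
      vertex 10.4 0.0 25.6
    endloop
  endfacet
  facet normal 0.0000 -1.0000 0.0000
    outer loop
      vertex 0.0 0.0 0.0
      vertex 10.4 0.0 25.6
      vertex 0.0 0.0 25.6
    endloop
  endfacet
  facet normal 0.0000 1.0000 0.0000
    outer loop
      vertex 10.4 23.0 25.6
      vertex 10.4 23.0 0.0
      vertex 0.0 23.0 0.0
    endloop
  endfacet
  facet normal 0.0000 1.0000 0.0000
    outer loop
      vertex 0.0 23.0 25.6
      vertex 10.4 23.0 25.6
      vertex 0.0 23.0 0.0
    endloop
  endfacet
  facet normal -1.0000 0.0000 0.0000
    outer loop
      vertex 0.0 23.0 25.6
      vertex 0.0 23.0 0.0
      vertex 0.0 0.0 0.0
    endloop
  endfacet
  facet normal -1.0000 0.0000 0.0000
    outer loop
      vertex 0.0 0.0 25.6
      vertex 0.0 23.0 25.6
      vertex 0.0 0.0 0.0
    endloop
  endfacet
  facet normal 1.0000 0.0000 0.0000
    outer loop
      vertex 10.4 0.0 0.0
      vertex 10.4 23.0 0.0
      vertex 10.4 23.0 25.6
    endloop
  endfacet
  facet normal 1.0000 0.0000 0.0000
    outer loop
      vertex 10.4 0.0 0.0
      vertex 10.4 23.0 25.6
      vertex 10.4 0.0 25.6
    endloop
  endfacet
endsolid part

The G0 Z moves step by Δz≈4.3 mm. Every layer's G1 loop is the same polygon, so the solid is a straight extrusion of it from z=0 to z≈25.6. Closing with flat bottom and top caps and triangulating gives 12 facets — a rectangular box, roughly 10.4 × 23 mm footprint and 25.6 mm tall.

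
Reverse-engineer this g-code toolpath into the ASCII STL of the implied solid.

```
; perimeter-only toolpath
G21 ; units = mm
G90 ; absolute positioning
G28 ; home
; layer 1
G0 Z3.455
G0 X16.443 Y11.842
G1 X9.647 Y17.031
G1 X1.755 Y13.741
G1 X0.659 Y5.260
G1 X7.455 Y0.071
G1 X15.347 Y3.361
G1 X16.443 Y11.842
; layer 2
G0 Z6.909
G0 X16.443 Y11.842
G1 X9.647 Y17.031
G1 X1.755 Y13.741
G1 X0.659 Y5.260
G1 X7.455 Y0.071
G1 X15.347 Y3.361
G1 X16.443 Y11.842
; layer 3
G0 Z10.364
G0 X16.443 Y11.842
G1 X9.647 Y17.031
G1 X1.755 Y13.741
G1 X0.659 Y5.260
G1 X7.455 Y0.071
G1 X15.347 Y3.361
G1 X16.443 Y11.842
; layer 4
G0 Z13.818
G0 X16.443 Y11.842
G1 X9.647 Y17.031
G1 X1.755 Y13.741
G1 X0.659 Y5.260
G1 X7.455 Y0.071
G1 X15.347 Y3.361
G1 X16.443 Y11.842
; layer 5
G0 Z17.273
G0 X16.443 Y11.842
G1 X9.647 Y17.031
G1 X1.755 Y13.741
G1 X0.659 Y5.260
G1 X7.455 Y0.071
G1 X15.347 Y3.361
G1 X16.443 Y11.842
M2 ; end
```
solid part
  facet normal 0.0000 0.0000 -1.0000
    outer loop
      vertex 1.755 13.741 0.000
      vertex 9.647 17.031 0.000
      vertex 16.443 11.842 0.000
    endloop
  endfacet
  facet normal 0.0000 0.0000 -1.0000
    outer loop
      vertex 0.659 5.260 0.000
      vertex 1.755 13.741 0.000
      vertex 16.443 11.842 0.000
    endloop
  endfacet
  facet normal 0.0000 0.0000 -1.0000
    outer loop
      vertex 7.455 0.071 0.000
      vertex 0.659 5.260 0.000
      vertex 16.443 11.842 0.000
    endloop
  endfacet
  facet normal 0.0000 0.0000 -1.0000
    outer loop
      vertex 15.347 3.361 0.000
      vertex 7.455 0.071 0.000
      vertex 16.443 11.842 0.000
    endloop
  endfacet
  facet normal 0.0000 0.0000 1.0000
    outer loop
      vertex 16.443 11.842 17.273
      vertex 9.647 17.031 17.273
      vertex 1.755 13.741 17.273
    endloop
  endfacet
  facet normal 0.0000 0.0000 1.0000
    outer loop
      vertex 16.443 11.842 17.273
      vertex 1.755 13.741 17.273
      vertex 0.659 5.260 17.273
    endloop
  endfacet
  facet normal 0.0000 0.0000 1.0000
    outer loop
      vertex 16.443 11.842 17.273
      vertex 0.659 5.260 17.273
      vertex 7.455 0.071 17.273
    endloop
  endfacet
  facet normal 0.0000 0.0000 1.0000
    outer loop
      vertex 16.443 11.842 17.273
      vertex 7.455 0.071 17.273
      vertex 15.347 3.361 17.273
    endloop
  endfacet
  facet normal 0.6069 0.7948 0.0000
    outer loop
      vertex 16.443 11.842 0.000
      vertex 9.647 17.031 0.000
      vertex 9.647 17.031 17.273
    endloop
  endfacet
  facet normal 0.6069 0.7948 0.0000
    outer loop
      vertex 16.443 11.842 0.000
      vertex 9.647 17.031 17.273
      vertex 16.443 11.842 17.273
    endloop
  endfacet
  facet normal -0.3848 0.9230 0.0000
    outer loop
      vertex 9.647 17.031 0.000
      vertex 1.755 13.741 0.000
      vertex 1.755 13.741 17.273
    endloop
  endfacet
  facet normal -0.3848 0.9230 0.0000
    outer loop
      vertex 9.647 17.031 0.000
      vertex 1.755 13.741 17.273
      vertex 9.647 17.031 17.273
    endloop
  endfacet
  facet normal -0.9918 0.1282 0.0000
    outer loop
      vertex 1.755 13.741 0.000
      vertex 0.659 5.260 0.000
      vertex 0.659 5.260 17.273
    endloop
  endfacet
  facet normal -0.9918 0.1282 0.0000
    outer loop
      vertex 1.755 13.741 0.000
      vertex 0.659 5.260 17.273
      vertex 1.755 13.741 17.273
    endloop
  endfacet
  facet normal -0.6069 -0.7948 0.0000
    outer loop
      vertex 0.659 5.260 0.000
      vertex 7.455 0.071 0.000
      vertex 7.455 0.071 17.273
    endloop
  endfacet
  facet normal -0.6069 -0.7948 0.0000
    outer loop
      vertex 0.659 5.260 0.000
      vertex 7.455 0.071 17.273
      vertex 0.659 5.260 17.273
    endloop
  endfacet
  facet normal 0.3848 -0.9230 0.0000
    outer loop
      vertex 7.455 0.071 0.000
      vertex 15.347 3.361 0.000
      vertex 15.347 3.361 17.273
    endloop
  endfacet
  facet normal 0.3848 -0.9230 0.0000
    outer loop
      vertex 7.455 0.071 0.000
      vertex 15.347 3.361 17.273
      vertex 7.455 0.071 17.273
    endloop
  endfacet
  facet normal 0.9918 -0.1282 0.0000
    outer loop
      vertex 15.347 3.361 0.000
      vertex 16.443 11.842 0.000
      vertex 16.443 11.842 17.273
    endloop
  endfacet
  facet normal 0.9918 -0.1282 0.0000
    outer loop
      vertex 15.347 3.361 0.000
      vertex 16.443 11.842 17.273
      vertex 15.347 3.361 17.273
    endloop
  endfacet
endsolid part

The G0 Z moves step by Δz≈3.455 mm. Every layer's G1 loop is the same polygon, so the solid is a straight extrusion of it from z=0 to z≈17.3. Closing with flat bottom and top caps and triangulating gives 20 facets — a regular 6-sided prism (a cylinder approximated with 6 flat sides), circumscribed radius ≈ 8.55 mm, height ≈ 17.3 mm.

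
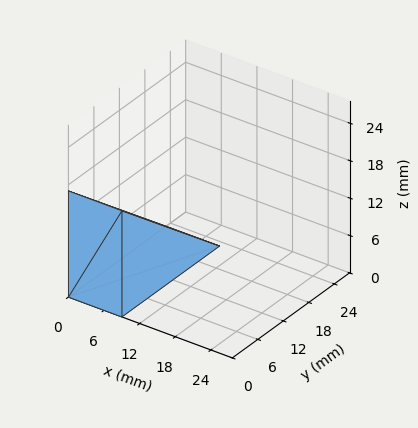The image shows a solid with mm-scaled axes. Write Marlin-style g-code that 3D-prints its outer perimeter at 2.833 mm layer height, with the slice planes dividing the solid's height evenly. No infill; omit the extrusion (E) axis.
Reading the render: the shape is a wedge (ramp): 9 × 23 mm base, rising to 17 mm along the y=0 edge and sloping linearly to z=0 at y=23 (dimensions read to the nearest mm from the axis ticks). For the g-code, the solid's height is divided into equal slices at the stated Δz and each level perimeter traced with G1 moves after a G0 lift.

; perimeter-only toolpath
G21 ; units = mm
G90 ; absolute positioning
G28 ; home
; layer 1
G0 Z2.833
G0 X0.000 Y0.000
G1 X9.000 Y0.000
G1 X9.000 Y19.167
G1 X0.000 Y19.167
G1 X0.000 Y0.000
; layer 2
G0 Z5.667
G0 X0.000 Y0.000
G1 X9.000 Y0.000
G1 X9.000 Y15.333
G1 X0.000 Y15.333
G1 X0.000 Y0.000
; layer 3
G0 Z8.500
G0 X0.000 Y0.000
G1 X9.000 Y0.000
G1 X9.000 Y11.500
G1 X0.000 Y11.500
G1 X0.000 Y0.000
; layer 4
G0 Z11.333
G0 X0.000 Y0.000
G1 X9.000 Y0.000
G1 X9.000 Y7.667
G1 X0.000 Y7.667
G1 X0.000 Y0.000
; layer 5
G0 Z14.167
G0 X0.000 Y0.000
G1 X9.000 Y0.000
G1 X9.000 Y3.833
G1 X0.000 Y3.833
G1 X0.000 Y0.000
M2 ; end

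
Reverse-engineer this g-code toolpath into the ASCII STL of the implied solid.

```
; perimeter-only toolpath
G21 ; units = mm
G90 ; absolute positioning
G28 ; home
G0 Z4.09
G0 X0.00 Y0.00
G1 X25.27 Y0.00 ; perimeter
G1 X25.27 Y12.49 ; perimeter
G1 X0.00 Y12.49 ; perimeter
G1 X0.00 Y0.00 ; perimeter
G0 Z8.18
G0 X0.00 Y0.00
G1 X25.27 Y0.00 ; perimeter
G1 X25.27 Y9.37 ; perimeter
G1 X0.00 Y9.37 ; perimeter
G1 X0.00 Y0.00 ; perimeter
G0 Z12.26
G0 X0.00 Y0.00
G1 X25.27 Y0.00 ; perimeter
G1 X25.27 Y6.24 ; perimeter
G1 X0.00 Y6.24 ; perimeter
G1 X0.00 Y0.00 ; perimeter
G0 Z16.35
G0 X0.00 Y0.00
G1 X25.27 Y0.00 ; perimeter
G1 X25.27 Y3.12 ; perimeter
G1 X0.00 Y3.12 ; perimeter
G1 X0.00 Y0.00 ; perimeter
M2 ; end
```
solid part
  facet normal 0.0000 0.0000 -1.0000
    outer loop
      vertex 25.27 15.61 0.00
      vertex 25.27 0.00 0.00
      vertex 0.00 0.00 0.00
    endloop
  endfacet
  facet normal 0.0000 0.0000 -1.0000
    outer loop
      vertex 0.00 15.61 0.00
      vertex 25.27 15.61 0.00
      vertex 0.00 0.00 0.00
    endloop
  endfacet
  facet normal 0.0000 -1.0000 0.0000
    outer loop
      vertex 0.00 0.00 0.00
      vertex 25.27 0.00 0.00
      vertex 25.27 0.00 20.44
    endloop
  endfacet
  facet normal 0.0000 -1.0000 0.0000
    outer loop
      vertex 0.00 0.00 0.00
      vertex 25.27 0.00 20.44
      vertex 0.00 0.00 20.44
    endloop
  endfacet
  facet normal 0.0000 0.7947 0.6069
    outer loop
      vertex 0.00 0.00 20.44
      vertex 25.27 0.00 20.44
      vertex 25.27 15.61 0.00
    endloop
  endfacet
  facet normal 0.0000 0.7947 0.6069
    outer loop
      vertex 0.00 0.00 20.44
      vertex 25.27 15.61 0.00
      vertex 0.00 15.61 0.00
    endloop
  endfacet
  facet normal -1.0000 0.0000 0.0000
    outer loop
      vertex 0.00 0.00 20.44
      vertex 0.00 15.61 0.00
      vertex 0.00 0.00 0.00
    endloop
  endfacet
  facet normal 1.0000 0.0000 0.0000
    outer loop
      vertex 25.27 0.00 0.00
      vertex 25.27 15.61 0.00
      vertex 25.27 0.00 20.44
    endloop
  endfacet
endsolid part

The G0 Z moves step by Δz≈4.09 mm. The G1 loops shrink linearly with z, so the solid tapers from its base footprint up to z≈20.4. Closing with a flat bottom cap and the tapered top and triangulating gives 8 facets — a wedge (ramp): 25.3 × 15.6 mm base, rising to 20.4 mm along the y=0 edge and sloping linearly to z=0 at y=15.6.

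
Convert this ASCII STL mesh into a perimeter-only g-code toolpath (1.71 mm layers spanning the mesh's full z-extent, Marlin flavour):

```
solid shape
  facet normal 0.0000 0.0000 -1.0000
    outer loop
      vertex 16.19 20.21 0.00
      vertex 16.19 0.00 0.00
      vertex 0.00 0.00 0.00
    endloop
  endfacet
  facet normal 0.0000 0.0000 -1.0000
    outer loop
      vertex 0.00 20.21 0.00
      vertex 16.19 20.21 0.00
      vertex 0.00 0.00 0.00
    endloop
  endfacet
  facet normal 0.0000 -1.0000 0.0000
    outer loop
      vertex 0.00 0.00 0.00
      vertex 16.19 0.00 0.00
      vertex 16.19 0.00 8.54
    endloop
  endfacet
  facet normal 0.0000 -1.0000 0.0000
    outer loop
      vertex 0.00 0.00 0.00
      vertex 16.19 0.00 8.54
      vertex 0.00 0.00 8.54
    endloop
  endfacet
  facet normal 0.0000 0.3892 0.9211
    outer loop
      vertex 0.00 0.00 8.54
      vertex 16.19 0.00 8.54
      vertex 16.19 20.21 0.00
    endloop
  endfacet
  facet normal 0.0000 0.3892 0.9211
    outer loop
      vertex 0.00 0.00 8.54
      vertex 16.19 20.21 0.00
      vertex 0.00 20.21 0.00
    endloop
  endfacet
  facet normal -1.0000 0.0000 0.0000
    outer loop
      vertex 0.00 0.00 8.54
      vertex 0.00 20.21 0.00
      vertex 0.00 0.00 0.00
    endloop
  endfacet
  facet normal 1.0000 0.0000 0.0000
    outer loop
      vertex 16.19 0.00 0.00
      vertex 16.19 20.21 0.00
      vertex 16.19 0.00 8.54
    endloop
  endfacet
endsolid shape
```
; perimeter-only toolpath
G21 ; units = mm
G90 ; absolute positioning
G28 ; home
; layer 1
G0 Z1.71
G0 X0.00 Y0.00
G1 X16.19 Y0.00
G1 X16.19 Y16.17
G1 X0.00 Y16.17
G1 X0.00 Y0.00
; layer 2
G0 Z3.42
G0 X0.00 Y0.00
G1 X16.19 Y0.00
G1 X16.19 Y12.13
G1 X0.00 Y12.13
G1 X0.00 Y0.00
; layer 3
G0 Z5.12
G0 X0.00 Y0.00
G1 X16.19 Y0.00
G1 X16.19 Y8.08
G1 X0.00 Y8.08
G1 X0.00 Y0.00
; layer 4
G0 Z6.83
G0 X0.00 Y0.00
G1 X16.19 Y0.00
G1 X16.19 Y4.04
G1 X0.00 Y4.04
G1 X0.00 Y0.00
M2 ; end

The solid is a wedge (ramp): 16.2 × 20.2 mm base, rising to 8.54 mm along the y=0 edge and sloping linearly to z=0 at y=20.2. Slicing at Δz = 1.71 mm — 5 equal slices spanning the solid's height, so layer i sits at z = i·h/5 — gives 4 non-empty perimeters. Each is a 4-segment closed polygon; G0 lifts to the layer z and rapids to the start vertex, then G1 traces the edges. The cross-section shrinks linearly with z (the slice at the apex is degenerate and omitted).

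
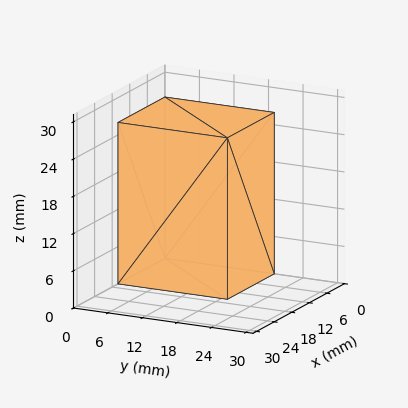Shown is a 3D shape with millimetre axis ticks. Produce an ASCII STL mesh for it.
Reading the render: the shape is a rectangular box, roughly 16 × 19 mm footprint and 26 mm tall (dimensions read to the nearest mm from the axis ticks). For the STL, each face is triangulated and given an outward normal.

solid part
  facet normal 0.0000 0.0000 -1.0000
    outer loop
      vertex 16.0 19.0 0.0
      vertex 16.0 0.0 0.0
      vertex 0.0 0.0 0.0
    endloop
  endfacet
  facet normal 0.0000 0.0000 -1.0000
    outer loop
      vertex 0.0 19.0 0.0
      vertex 16.0 19.0 0.0
      vertex 0.0 0.0 0.0
    endloop
  endfacet
  facet normal 0.0000 0.0000 1.0000
    outer loop
      vertex 0.0 0.0 26.0
      vertex 16.0 0.0 26.0
      vertex 16.0 19.0 26.0
    endloop
  endfacet
  facet normal 0.0000 0.0000 1.0000
    outer loop
      vertex 0.0 0.0 26.0
      vertex 16.0 19.0 26.0
      vertex 0.0 19.0 26.0
    endloop
  endfacet
  facet normal 0.0000 -1.0000 0.0000
    outer loop
      vertex 0.0 0.0 0.0
      vertex 16.0 0.0 0.0
      vertex 16.0 0.0 26.0
    endloop
  endfacet
  facet normal 0.0000 -1.0000 0.0000
    outer loop
      vertex 0.0 0.0 0.0
      vertex 16.0 0.0 26.0
      vertex 0.0 0.0 26.0
    endloop
  endfacet
  facet normal 0.0000 1.0000 0.0000
    outer loop
      vertex 16.0 19.0 26.0
      vertex 16.0 19.0 0.0
      vertex 0.0 19.0 0.0
    endloop
  endfacet
  facet normal 0.0000 1.0000 0.0000
    outer loop
      vertex 0.0 19.0 26.0
      vertex 16.0 19.0 26.0
      vertex 0.0 19.0 0.0
    endloop
  endfacet
  facet normal -1.0000 0.0000 0.0000
    outer loop
      vertex 0.0 19.0 26.0
      vertex 0.0 19.0 0.0
      vertex 0.0 0.0 0.0
    endloop
  endfacet
  facet normal -1.0000 0.0000 0.0000
    outer loop
      vertex 0.0 0.0 26.0
      vertex 0.0 19.0 26.0
      vertex 0.0 0.0 0.0
    endloop
  endfacet
  facet normal 1.0000 0.0000 0.0000
    outer loop
      vertex 16.0 0.0 0.0
      vertex 16.0 19.0 0.0
      vertex 16.0 19.0 26.0
    endloop
  endfacet
  facet normal 1.0000 0.0000 0.0000
    outer loop
      vertex 16.0 0.0 0.0
      vertex 16.0 19.0 26.0
      vertex 16.0 0.0 26.0
    endloop
  endfacet
endsolid part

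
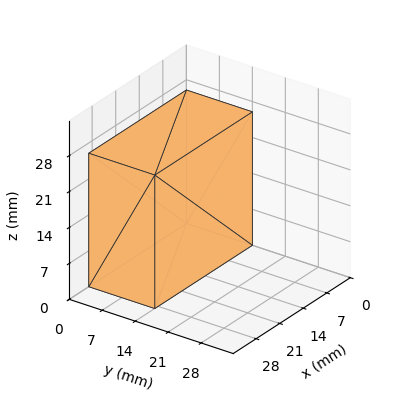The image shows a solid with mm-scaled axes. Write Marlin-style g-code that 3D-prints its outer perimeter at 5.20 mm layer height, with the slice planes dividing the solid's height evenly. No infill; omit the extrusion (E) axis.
Reading the render: the shape is a rectangular box, roughly 29 × 14 mm footprint and 26 mm tall (dimensions read to the nearest mm from the axis ticks). For the g-code, the solid's height is divided into equal slices at the stated Δz and each level perimeter traced with G1 moves after a G0 lift.

; perimeter-only toolpath
G21 ; units = mm
G90 ; absolute positioning
G28 ; home
; layer 1
G0 Z5.20
G0 X0.00 Y0.00
G1 X29.00 Y0.00
G1 X29.00 Y14.00
G1 X0.00 Y14.00
G1 X0.00 Y0.00
; layer 2
G0 Z10.40
G0 X0.00 Y0.00
G1 X29.00 Y0.00
G1 X29.00 Y14.00
G1 X0.00 Y14.00
G1 X0.00 Y0.00
; layer 3
G0 Z15.60
G0 X0.00 Y0.00
G1 X29.00 Y0.00
G1 X29.00 Y14.00
G1 X0.00 Y14.00
G1 X0.00 Y0.00
; layer 4
G0 Z20.80
G0 X0.00 Y0.00
G1 X29.00 Y0.00
G1 X29.00 Y14.00
G1 X0.00 Y14.00
G1 X0.00 Y0.00
; layer 5
G0 Z26.00
G0 X0.00 Y0.00
G1 X29.00 Y0.00
G1 X29.00 Y14.00
G1 X0.00 Y14.00
G1 X0.00 Y0.00
M2 ; end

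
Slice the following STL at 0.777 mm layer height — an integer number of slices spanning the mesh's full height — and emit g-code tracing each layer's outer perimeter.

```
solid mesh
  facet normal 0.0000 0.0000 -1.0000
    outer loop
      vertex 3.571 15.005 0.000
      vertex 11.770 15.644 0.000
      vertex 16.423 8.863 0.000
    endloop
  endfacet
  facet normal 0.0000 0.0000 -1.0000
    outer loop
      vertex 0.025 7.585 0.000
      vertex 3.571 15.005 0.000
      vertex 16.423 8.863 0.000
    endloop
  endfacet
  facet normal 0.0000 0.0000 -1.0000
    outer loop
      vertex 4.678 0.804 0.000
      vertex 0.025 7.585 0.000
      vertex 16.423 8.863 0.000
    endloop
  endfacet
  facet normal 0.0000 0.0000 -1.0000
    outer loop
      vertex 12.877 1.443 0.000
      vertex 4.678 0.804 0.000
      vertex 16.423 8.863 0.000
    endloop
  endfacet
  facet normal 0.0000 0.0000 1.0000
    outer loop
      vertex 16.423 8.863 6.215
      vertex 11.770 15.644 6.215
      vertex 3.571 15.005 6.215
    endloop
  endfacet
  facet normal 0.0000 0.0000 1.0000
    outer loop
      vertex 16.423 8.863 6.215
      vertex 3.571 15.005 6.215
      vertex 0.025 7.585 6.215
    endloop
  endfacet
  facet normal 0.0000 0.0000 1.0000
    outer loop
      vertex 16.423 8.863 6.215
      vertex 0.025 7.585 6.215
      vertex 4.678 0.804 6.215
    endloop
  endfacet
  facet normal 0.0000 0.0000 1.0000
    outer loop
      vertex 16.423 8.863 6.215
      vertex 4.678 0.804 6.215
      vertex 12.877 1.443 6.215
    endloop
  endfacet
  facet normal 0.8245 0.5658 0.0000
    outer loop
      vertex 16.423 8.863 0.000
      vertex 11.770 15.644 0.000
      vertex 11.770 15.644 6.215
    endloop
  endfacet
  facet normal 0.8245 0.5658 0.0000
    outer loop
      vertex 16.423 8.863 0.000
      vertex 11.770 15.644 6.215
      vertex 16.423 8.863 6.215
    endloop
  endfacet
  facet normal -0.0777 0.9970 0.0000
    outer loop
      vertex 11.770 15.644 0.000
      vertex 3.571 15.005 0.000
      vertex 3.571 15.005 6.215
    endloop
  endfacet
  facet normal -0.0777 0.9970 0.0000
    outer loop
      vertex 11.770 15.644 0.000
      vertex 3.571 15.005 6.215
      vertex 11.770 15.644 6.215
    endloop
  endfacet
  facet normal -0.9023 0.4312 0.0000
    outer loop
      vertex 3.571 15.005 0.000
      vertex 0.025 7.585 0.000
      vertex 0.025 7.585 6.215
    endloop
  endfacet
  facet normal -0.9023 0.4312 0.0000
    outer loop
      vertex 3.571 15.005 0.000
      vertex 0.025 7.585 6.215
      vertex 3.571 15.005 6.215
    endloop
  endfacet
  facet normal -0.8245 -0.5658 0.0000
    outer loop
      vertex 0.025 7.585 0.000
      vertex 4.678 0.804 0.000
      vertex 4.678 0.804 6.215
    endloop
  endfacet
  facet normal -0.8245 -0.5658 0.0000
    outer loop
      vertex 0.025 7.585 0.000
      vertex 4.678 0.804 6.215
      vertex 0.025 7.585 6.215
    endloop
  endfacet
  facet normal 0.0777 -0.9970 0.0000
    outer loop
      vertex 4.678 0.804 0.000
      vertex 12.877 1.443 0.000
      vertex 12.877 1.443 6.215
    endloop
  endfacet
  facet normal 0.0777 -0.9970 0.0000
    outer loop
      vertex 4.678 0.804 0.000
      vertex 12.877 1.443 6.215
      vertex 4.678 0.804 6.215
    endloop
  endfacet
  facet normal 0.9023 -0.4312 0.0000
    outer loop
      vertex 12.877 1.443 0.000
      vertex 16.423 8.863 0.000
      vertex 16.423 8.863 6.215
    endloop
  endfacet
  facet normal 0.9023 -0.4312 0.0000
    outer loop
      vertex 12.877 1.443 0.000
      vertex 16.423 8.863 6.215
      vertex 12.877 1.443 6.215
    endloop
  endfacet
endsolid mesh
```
; perimeter-only toolpath
G21 ; units = mm
G90 ; absolute positioning
G28 ; home
; layer 1
G0 Z0.777
G0 X16.423 Y8.863
G1 X11.770 Y15.644
G1 X3.571 Y15.005
G1 X0.025 Y7.585
G1 X4.678 Y0.804
G1 X12.877 Y1.443
G1 X16.423 Y8.863
; layer 2
G0 Z1.554
G0 X16.423 Y8.863
G1 X11.770 Y15.644
G1 X3.571 Y15.005
G1 X0.025 Y7.585
G1 X4.678 Y0.804
G1 X12.877 Y1.443
G1 X16.423 Y8.863
; layer 3
G0 Z2.331
G0 X16.423 Y8.863
G1 X11.770 Y15.644
G1 X3.571 Y15.005
G1 X0.025 Y7.585
G1 X4.678 Y0.804
G1 X12.877 Y1.443
G1 X16.423 Y8.863
; layer 4
G0 Z3.107
G0 X16.423 Y8.863
G1 X11.770 Y15.644
G1 X3.571 Y15.005
G1 X0.025 Y7.585
G1 X4.678 Y0.804
G1 X12.877 Y1.443
G1 X16.423 Y8.863
; layer 5
G0 Z3.884
G0 X16.423 Y8.863
G1 X11.770 Y15.644
G1 X3.571 Y15.005
G1 X0.025 Y7.585
G1 X4.678 Y0.804
G1 X12.877 Y1.443
G1 X16.423 Y8.863
; layer 6
G0 Z4.661
G0 X16.423 Y8.863
G1 X11.770 Y15.644
G1 X3.571 Y15.005
G1 X0.025 Y7.585
G1 X4.678 Y0.804
G1 X12.877 Y1.443
G1 X16.423 Y8.863
; layer 7
G0 Z5.438
G0 X16.423 Y8.863
G1 X11.770 Y15.644
G1 X3.571 Y15.005
G1 X0.025 Y7.585
G1 X4.678 Y0.804
G1 X12.877 Y1.443
G1 X16.423 Y8.863
; layer 8
G0 Z6.215
G0 X16.423 Y8.863
G1 X11.770 Y15.644
G1 X3.571 Y15.005
G1 X0.025 Y7.585
G1 X4.678 Y0.804
G1 X12.877 Y1.443
G1 X16.423 Y8.863
M2 ; end

The solid is a regular 6-sided prism (a cylinder approximated with 6 flat sides), circumscribed radius ≈ 8.22 mm, height ≈ 6.21 mm. Slicing at Δz = 0.777 mm — 8 equal slices spanning the solid's height, so layer i sits at z = i·h/8 — gives 8 non-empty perimeters. Each is a 6-segment closed polygon; G0 lifts to the layer z and rapids to the start vertex, then G1 traces the edges.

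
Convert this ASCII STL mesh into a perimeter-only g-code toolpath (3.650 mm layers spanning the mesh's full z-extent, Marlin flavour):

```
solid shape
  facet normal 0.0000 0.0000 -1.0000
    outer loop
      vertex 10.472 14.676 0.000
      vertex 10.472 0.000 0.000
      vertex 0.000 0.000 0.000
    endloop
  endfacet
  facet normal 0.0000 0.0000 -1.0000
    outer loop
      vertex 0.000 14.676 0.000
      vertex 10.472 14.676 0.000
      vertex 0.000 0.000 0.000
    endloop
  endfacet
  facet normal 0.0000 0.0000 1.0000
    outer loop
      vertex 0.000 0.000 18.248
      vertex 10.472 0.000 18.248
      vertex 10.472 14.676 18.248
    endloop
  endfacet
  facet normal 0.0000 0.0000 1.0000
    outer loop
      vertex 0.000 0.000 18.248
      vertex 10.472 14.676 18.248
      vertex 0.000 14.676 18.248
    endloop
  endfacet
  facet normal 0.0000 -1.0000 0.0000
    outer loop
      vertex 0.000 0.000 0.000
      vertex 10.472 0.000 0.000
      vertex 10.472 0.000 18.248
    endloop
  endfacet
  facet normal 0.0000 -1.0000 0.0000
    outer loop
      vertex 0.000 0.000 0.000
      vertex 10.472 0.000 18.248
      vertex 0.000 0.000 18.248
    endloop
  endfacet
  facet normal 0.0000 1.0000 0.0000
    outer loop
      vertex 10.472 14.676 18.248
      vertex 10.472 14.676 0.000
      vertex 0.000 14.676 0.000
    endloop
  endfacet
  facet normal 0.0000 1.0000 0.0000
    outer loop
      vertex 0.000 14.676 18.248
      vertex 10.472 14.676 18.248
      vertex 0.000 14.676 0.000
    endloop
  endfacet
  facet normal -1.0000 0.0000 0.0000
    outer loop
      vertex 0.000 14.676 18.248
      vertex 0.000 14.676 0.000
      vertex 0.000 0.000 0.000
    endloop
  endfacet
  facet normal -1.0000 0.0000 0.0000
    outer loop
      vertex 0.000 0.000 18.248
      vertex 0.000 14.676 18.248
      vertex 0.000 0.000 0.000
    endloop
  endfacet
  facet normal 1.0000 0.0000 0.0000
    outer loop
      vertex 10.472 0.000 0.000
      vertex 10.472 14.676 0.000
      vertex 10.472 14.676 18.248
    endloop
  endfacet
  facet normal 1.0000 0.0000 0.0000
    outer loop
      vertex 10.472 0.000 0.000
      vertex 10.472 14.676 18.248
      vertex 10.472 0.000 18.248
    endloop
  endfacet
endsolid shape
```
; perimeter-only toolpath
G21 ; units = mm
G90 ; absolute positioning
G28 ; home
; layer 1
G0 Z3.650
G0 X0.000 Y0.000
G1 X10.472 Y0.000
G1 X10.472 Y14.676
G1 X0.000 Y14.676
G1 X0.000 Y0.000
; layer 2
G0 Z7.299
G0 X0.000 Y0.000
G1 X10.472 Y0.000
G1 X10.472 Y14.676
G1 X0.000 Y14.676
G1 X0.000 Y0.000
; layer 3
G0 Z10.949
G0 X0.000 Y0.000
G1 X10.472 Y0.000
G1 X10.472 Y14.676
G1 X0.000 Y14.676
G1 X0.000 Y0.000
; layer 4
G0 Z14.598
G0 X0.000 Y0.000
G1 X10.472 Y0.000
G1 X10.472 Y14.676
G1 X0.000 Y14.676
G1 X0.000 Y0.000
; layer 5
G0 Z18.248
G0 X0.000 Y0.000
G1 X10.472 Y0.000
G1 X10.472 Y14.676
G1 X0.000 Y14.676
G1 X0.000 Y0.000
M2 ; end

The solid is a rectangular box, roughly 10.5 × 14.7 mm footprint and 18.2 mm tall. Slicing at Δz = 3.650 mm — 5 equal slices spanning the solid's height, so layer i sits at z = i·h/5 — gives 5 non-empty perimeters. Each is a 4-segment closed polygon; G0 lifts to the layer z and rapids to the start vertex, then G1 traces the edges.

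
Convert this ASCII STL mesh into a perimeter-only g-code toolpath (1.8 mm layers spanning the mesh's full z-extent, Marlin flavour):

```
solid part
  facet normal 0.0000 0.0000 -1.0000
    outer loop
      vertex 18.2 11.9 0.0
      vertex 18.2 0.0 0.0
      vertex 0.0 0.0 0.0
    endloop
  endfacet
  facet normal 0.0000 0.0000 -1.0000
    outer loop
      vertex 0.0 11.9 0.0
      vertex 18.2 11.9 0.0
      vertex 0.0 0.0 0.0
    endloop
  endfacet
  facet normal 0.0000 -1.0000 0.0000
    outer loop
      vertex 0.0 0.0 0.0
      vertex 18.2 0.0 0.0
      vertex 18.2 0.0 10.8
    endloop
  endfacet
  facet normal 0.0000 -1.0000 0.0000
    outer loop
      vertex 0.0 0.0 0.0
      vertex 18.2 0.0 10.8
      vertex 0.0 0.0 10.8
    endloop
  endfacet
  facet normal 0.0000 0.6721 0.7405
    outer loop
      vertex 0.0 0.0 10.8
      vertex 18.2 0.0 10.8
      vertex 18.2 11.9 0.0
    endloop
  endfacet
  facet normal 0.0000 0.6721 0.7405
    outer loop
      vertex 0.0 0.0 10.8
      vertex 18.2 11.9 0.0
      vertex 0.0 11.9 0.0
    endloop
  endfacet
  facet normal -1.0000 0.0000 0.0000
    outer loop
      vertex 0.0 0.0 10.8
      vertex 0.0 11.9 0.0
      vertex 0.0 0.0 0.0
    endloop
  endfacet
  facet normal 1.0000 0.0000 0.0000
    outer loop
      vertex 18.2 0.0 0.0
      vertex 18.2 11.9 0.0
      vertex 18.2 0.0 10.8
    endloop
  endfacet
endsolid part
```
; perimeter-only toolpath
G21 ; units = mm
G90 ; absolute positioning
G28 ; home
; layer 1
G0 Z1.8
G0 X0.0 Y0.0
G1 X18.2 Y0.0
G1 X18.2 Y9.9
G1 X0.0 Y9.9
G1 X0.0 Y0.0
; layer 2
G0 Z3.6
G0 X0.0 Y0.0
G1 X18.2 Y0.0
G1 X18.2 Y7.9
G1 X0.0 Y7.9
G1 X0.0 Y0.0
; layer 3
G0 Z5.4
G0 X0.0 Y0.0
G1 X18.2 Y0.0
G1 X18.2 Y6.0
G1 X0.0 Y6.0
G1 X0.0 Y0.0
; layer 4
G0 Z7.2
G0 X0.0 Y0.0
G1 X18.2 Y0.0
G1 X18.2 Y4.0
G1 X0.0 Y4.0
G1 X0.0 Y0.0
; layer 5
G0 Z9.0
G0 X0.0 Y0.0
G1 X18.2 Y0.0
G1 X18.2 Y2.0
G1 X0.0 Y2.0
G1 X0.0 Y0.0
M2 ; end

The solid is a wedge (ramp): 18.2 × 11.9 mm base, rising to 10.8 mm along the y=0 edge and sloping linearly to z=0 at y=11.9. Slicing at Δz = 1.8 mm — 6 equal slices spanning the solid's height, so layer i sits at z = i·h/6 — gives 5 non-empty perimeters. Each is a 4-segment closed polygon; G0 lifts to the layer z and rapids to the start vertex, then G1 traces the edges. The cross-section shrinks linearly with z (the slice at the apex is degenerate and omitted).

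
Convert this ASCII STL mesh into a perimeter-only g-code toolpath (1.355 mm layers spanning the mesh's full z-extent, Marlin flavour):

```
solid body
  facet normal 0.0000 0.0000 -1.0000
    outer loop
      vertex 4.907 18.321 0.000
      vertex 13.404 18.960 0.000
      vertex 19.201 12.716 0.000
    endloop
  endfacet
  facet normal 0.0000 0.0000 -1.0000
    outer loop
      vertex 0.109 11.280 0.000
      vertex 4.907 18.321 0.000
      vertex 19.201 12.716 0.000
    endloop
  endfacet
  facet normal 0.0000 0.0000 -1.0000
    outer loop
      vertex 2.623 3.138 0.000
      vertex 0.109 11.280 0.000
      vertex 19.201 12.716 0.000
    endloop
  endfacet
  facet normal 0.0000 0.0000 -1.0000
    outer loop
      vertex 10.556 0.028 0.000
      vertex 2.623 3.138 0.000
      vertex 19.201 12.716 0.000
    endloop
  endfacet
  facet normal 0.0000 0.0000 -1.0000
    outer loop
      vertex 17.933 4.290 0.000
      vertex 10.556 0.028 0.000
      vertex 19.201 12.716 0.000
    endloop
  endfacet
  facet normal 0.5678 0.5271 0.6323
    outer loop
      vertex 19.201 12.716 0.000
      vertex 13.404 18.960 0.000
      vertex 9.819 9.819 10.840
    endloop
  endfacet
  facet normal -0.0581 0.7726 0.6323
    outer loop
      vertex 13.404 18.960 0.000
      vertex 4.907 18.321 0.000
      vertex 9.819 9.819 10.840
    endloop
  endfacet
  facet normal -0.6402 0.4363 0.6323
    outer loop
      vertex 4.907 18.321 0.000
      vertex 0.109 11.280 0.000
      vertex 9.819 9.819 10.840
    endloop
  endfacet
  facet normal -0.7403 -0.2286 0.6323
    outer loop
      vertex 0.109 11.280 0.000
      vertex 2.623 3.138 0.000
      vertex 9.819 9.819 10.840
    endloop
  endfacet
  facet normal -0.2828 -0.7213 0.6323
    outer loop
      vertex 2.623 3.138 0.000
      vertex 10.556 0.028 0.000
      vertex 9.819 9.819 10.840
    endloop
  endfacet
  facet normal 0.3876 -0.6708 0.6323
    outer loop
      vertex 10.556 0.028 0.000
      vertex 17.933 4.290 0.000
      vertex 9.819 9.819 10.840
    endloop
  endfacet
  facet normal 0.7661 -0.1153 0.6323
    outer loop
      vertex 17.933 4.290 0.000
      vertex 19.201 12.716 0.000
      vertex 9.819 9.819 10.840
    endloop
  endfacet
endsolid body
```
; perimeter-only toolpath
G21 ; units = mm
G90 ; absolute positioning
G28 ; home
; layer 1
G0 Z1.355
G0 X18.028 Y12.354
G1 X12.956 Y17.817
G1 X5.521 Y17.258
G1 X1.323 Y11.097
G1 X3.522 Y3.973
G1 X10.464 Y1.252
G1 X16.919 Y4.981
G1 X18.028 Y12.354
; layer 2
G0 Z2.710
G0 X16.855 Y11.992
G1 X12.508 Y16.675
G1 X6.135 Y16.196
G1 X2.537 Y10.915
G1 X4.422 Y4.808
G1 X10.372 Y2.476
G1 X15.905 Y5.672
G1 X16.855 Y11.992
; layer 3
G0 Z4.065
G0 X15.683 Y11.630
G1 X12.060 Y15.532
G1 X6.749 Y15.133
G1 X3.750 Y10.732
G1 X5.322 Y5.643
G1 X10.280 Y3.700
G1 X14.890 Y6.363
G1 X15.683 Y11.630
; layer 4
G0 Z5.420
G0 X14.510 Y11.268
G1 X11.611 Y14.390
G1 X7.363 Y14.070
G1 X4.964 Y10.550
G1 X6.221 Y6.479
G1 X10.188 Y4.924
G1 X13.876 Y7.055
G1 X14.510 Y11.268
; layer 5
G0 Z6.775
G0 X13.337 Y10.905
G1 X11.163 Y13.247
G1 X7.977 Y13.007
G1 X6.178 Y10.367
G1 X7.121 Y7.314
G1 X10.095 Y6.147
G1 X12.862 Y7.746
G1 X13.337 Y10.905
; layer 6
G0 Z8.130
G0 X12.165 Y10.543
G1 X10.715 Y12.104
G1 X8.591 Y11.945
G1 X7.391 Y10.184
G1 X8.020 Y8.149
G1 X10.003 Y7.371
G1 X11.848 Y8.437
G1 X12.165 Y10.543
; layer 7
G0 Z9.485
G0 X10.992 Y10.181
G1 X10.267 Y10.962
G1 X9.205 Y10.882
G1 X8.605 Y10.002
G1 X8.920 Y8.984
G1 X9.911 Y8.595
G1 X10.833 Y9.128
G1 X10.992 Y10.181
M2 ; end

The solid is a regular 7-sided pyramid, base circumscribed radius ≈ 9.82 mm, apex at z ≈ 10.8 mm. Slicing at Δz = 1.355 mm — 8 equal slices spanning the solid's height, so layer i sits at z = i·h/8 — gives 7 non-empty perimeters. Each is a 7-segment closed polygon; G0 lifts to the layer z and rapids to the start vertex, then G1 traces the edges. The cross-section shrinks linearly with z (the slice at the apex is degenerate and omitted).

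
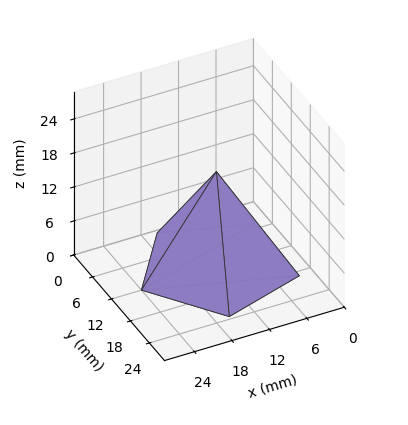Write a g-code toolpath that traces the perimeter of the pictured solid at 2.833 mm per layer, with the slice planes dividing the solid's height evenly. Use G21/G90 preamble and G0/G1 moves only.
Reading the render: the shape is a regular 5-sided pyramid, base circumscribed radius ≈ 12 mm, apex at z ≈ 17 mm (dimensions read to the nearest mm from the axis ticks). For the g-code, the solid's height is divided into equal slices at the stated Δz and each level perimeter traced with G1 moves after a G0 lift.

; perimeter-only toolpath
G21 ; units = mm
G90 ; absolute positioning
G28 ; home
; layer 1
G0 Z2.833
G0 X22.000 Y12.000
G1 X15.090 Y21.511
G1 X3.910 Y17.878
G1 X3.910 Y6.123
G1 X15.090 Y2.489
G1 X22.000 Y12.000
; layer 2
G0 Z5.667
G0 X20.000 Y12.000
G1 X14.472 Y19.609
G1 X5.528 Y16.702
G1 X5.528 Y7.298
G1 X14.472 Y4.391
G1 X20.000 Y12.000
; layer 3
G0 Z8.500
G0 X18.000 Y12.000
G1 X13.854 Y17.706
G1 X7.146 Y15.527
G1 X7.146 Y8.473
G1 X13.854 Y6.293
G1 X18.000 Y12.000
; layer 4
G0 Z11.333
G0 X16.000 Y12.000
G1 X13.236 Y15.804
G1 X8.764 Y14.351
G1 X8.764 Y9.649
G1 X13.236 Y8.196
G1 X16.000 Y12.000
; layer 5
G0 Z14.167
G0 X14.000 Y12.000
G1 X12.618 Y13.902
G1 X10.382 Y13.175
G1 X10.382 Y10.825
G1 X12.618 Y10.098
G1 X14.000 Y12.000
M2 ; end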